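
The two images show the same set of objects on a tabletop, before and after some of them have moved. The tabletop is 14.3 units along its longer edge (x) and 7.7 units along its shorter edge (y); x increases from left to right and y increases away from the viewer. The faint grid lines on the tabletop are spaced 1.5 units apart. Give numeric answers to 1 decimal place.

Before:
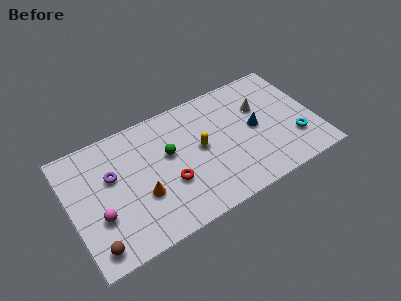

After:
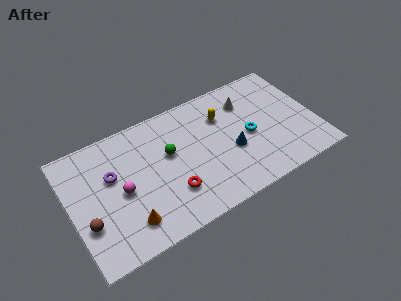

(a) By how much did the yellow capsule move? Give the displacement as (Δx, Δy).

(1.5, 1.4)

The yellow capsule started near (7.6, 4.1) and ended near (9.1, 5.5).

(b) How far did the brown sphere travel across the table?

1.5

The brown sphere was near (1.0, 1.1) before and (0.8, 2.6) after, so it travelled √(0.2² + 1.5²) ≈ 1.5 units.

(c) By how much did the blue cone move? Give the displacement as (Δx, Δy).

(-1.5, -0.8)

From the two frames, the blue cone sits at roughly (10.8, 3.9) before and (9.3, 3.1) after.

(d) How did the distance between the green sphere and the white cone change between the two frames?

-0.6

They were about 5.5 units apart before and 4.9 after — 0.6 units closer together.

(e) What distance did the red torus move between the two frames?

0.6

From (5.6, 2.8) to (5.6, 2.2), the red torus covered √(0.0² + 0.6²) ≈ 0.6 units.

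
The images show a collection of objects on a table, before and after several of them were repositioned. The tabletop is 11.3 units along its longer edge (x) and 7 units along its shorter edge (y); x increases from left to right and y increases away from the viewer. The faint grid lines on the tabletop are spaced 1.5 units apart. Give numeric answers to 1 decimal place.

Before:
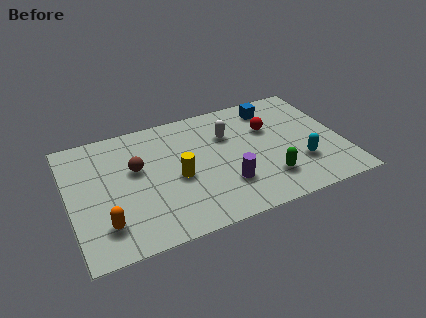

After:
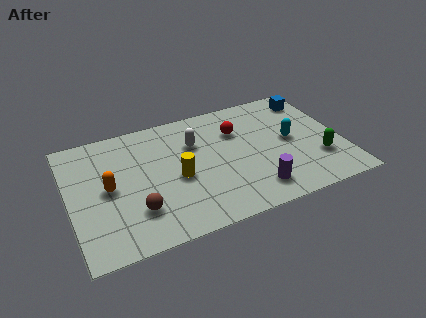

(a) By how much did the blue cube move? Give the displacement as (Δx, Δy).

(1.7, 0.0)

The blue cube was at about (8.7, 5.8) and moved to about (10.4, 5.8).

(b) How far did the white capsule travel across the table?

1.4

The white capsule moved from about (6.7, 4.8) to (5.3, 4.8), a distance of √(1.4² + 0.0²) ≈ 1.4.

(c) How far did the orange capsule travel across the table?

1.9

The orange capsule moved from about (1.3, 1.6) to (1.6, 3.5), a distance of √(0.3² + 1.9²) ≈ 1.9.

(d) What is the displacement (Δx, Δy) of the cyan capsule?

(-0.2, 1.5)

The cyan capsule started near (9.4, 2.1) and ended near (9.2, 3.6).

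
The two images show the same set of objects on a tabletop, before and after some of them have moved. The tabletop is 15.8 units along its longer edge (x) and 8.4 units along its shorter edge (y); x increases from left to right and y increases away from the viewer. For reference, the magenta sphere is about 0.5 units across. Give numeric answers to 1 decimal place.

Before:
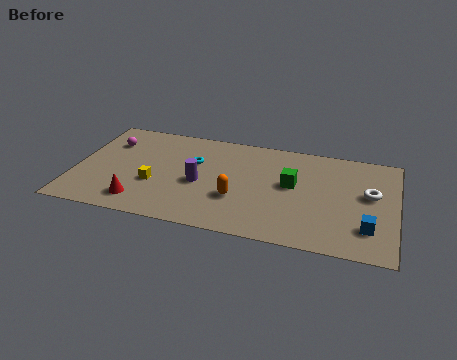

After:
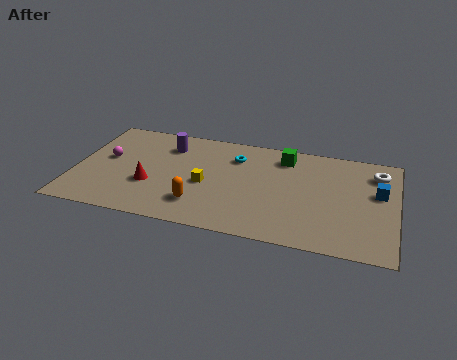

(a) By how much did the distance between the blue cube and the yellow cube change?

-2.0

They were about 10.5 units apart before and 8.5 after — 2.0 units closer together.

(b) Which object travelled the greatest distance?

the purple cylinder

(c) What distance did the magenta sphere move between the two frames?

1.4

The magenta sphere moved from about (1.5, 6.1) to (1.5, 4.7), a distance of √(0.0² + 1.4²) ≈ 1.4.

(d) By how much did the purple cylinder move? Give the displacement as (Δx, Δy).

(-1.8, 2.8)

The purple cylinder was at about (6.2, 3.7) and moved to about (4.4, 6.5).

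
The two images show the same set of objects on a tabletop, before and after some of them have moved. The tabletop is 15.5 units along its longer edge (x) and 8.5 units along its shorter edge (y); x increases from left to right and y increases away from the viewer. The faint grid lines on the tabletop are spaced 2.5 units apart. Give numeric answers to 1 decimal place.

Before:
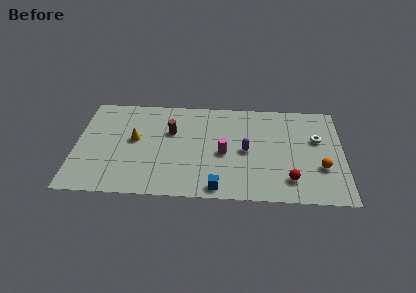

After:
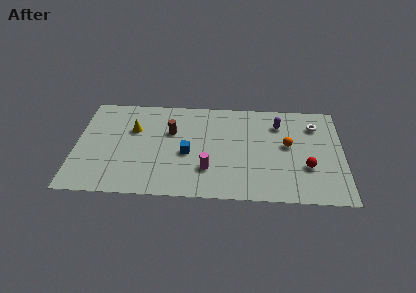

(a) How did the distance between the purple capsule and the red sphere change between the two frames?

+0.5

The distance was about 3.4 in the first image and 3.9 in the second, so they moved 0.5 units further apart.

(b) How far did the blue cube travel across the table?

3.3

The blue cube moved from about (8.3, 0.9) to (6.5, 3.7), a distance of √(1.8² + 2.8²) ≈ 3.3.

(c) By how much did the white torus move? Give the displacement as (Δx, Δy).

(-0.1, 1.2)

From the two frames, the white torus sits at roughly (14.0, 5.3) before and (13.9, 6.5) after.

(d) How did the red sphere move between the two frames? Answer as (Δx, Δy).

(1.0, 1.1)

From the two frames, the red sphere sits at roughly (12.4, 1.8) before and (13.4, 2.9) after.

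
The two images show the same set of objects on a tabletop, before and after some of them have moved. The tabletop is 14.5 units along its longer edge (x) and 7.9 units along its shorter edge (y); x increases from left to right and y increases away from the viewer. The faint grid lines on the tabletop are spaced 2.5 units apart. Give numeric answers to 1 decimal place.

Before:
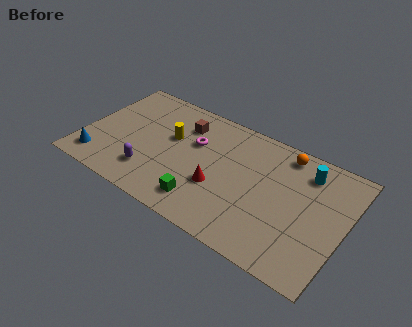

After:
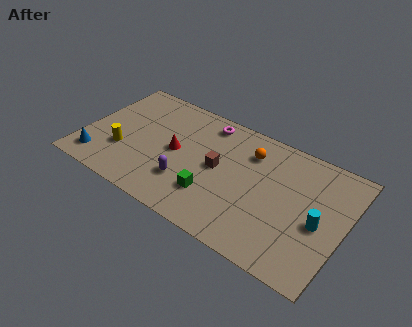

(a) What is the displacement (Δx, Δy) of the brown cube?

(2.3, -1.9)

The brown cube was at about (5.2, 6.0) and moved to about (7.5, 4.1).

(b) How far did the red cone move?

2.8

The red cone was near (7.7, 2.9) before and (5.1, 4.0) after, so it travelled √(2.6² + 1.1²) ≈ 2.8 units.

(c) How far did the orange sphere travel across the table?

2.0

The orange sphere was near (10.8, 6.9) before and (9.0, 6.0) after, so it travelled √(1.8² + 0.9²) ≈ 2.0 units.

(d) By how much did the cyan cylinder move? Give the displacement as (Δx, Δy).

(1.1, -2.8)

The cyan cylinder was at about (12.1, 6.3) and moved to about (13.2, 3.5).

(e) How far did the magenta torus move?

1.7

From (6.0, 5.1) to (6.4, 6.8), the magenta torus covered √(0.4² + 1.7²) ≈ 1.7 units.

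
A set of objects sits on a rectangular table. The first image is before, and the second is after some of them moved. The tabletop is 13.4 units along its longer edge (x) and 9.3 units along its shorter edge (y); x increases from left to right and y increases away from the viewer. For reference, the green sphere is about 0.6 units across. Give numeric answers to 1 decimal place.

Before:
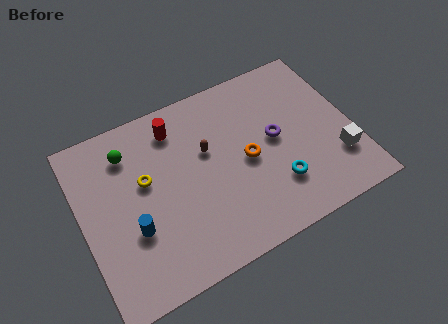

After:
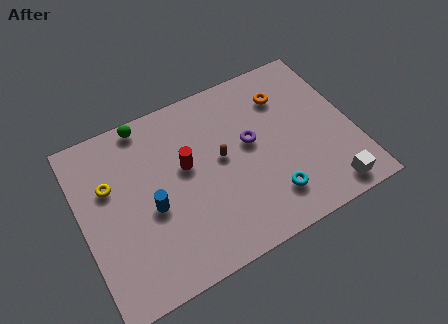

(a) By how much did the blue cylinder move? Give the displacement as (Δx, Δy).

(1.0, 0.7)

The blue cylinder started near (2.3, 3.3) and ended near (3.3, 4.0).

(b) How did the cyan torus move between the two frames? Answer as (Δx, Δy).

(-0.4, -0.5)

The cyan torus was at about (9.3, 2.5) and moved to about (8.9, 2.0).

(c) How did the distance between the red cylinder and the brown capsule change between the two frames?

-0.6

The distance was about 2.3 in the first image and 1.7 in the second, so they moved 0.6 units closer together.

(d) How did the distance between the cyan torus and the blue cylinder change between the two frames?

-1.1

They were about 7.0 units apart before and 5.9 after — 1.1 units closer together.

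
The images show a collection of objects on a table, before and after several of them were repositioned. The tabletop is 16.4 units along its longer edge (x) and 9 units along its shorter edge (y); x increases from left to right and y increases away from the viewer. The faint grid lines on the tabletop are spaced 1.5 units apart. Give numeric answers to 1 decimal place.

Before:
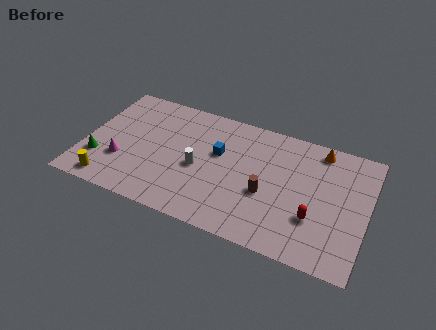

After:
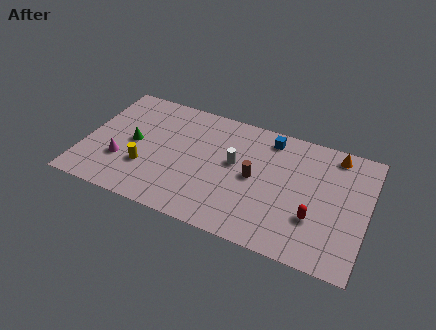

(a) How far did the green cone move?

2.6

From (1.0, 2.6) to (2.8, 4.5), the green cone covered √(1.8² + 1.9²) ≈ 2.6 units.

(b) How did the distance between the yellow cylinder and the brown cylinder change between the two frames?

-2.8

They were about 9.2 units apart before and 6.4 after — 2.8 units closer together.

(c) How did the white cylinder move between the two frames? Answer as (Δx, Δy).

(2.0, 1.1)

The white cylinder was at about (6.7, 4.0) and moved to about (8.7, 5.1).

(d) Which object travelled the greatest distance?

the blue cube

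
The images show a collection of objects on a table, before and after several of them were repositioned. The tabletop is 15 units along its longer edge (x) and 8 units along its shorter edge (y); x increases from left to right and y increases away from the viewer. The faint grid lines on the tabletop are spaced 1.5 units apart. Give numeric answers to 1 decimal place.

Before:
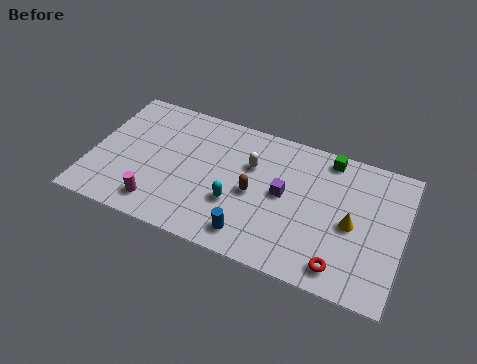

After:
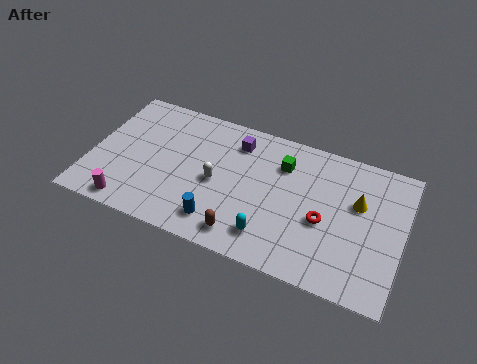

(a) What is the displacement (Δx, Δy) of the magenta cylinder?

(-1.3, -0.5)

The magenta cylinder started near (3.5, 1.4) and ended near (2.2, 0.9).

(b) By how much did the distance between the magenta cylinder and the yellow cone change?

+2.0

Before: roughly 9.4 units apart; after: 11.4. That's 2.0 units further apart.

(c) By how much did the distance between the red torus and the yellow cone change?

-0.3

The distance was about 2.5 in the first image and 2.2 in the second, so they moved 0.3 units closer together.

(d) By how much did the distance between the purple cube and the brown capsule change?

+3.8

Before: roughly 1.5 units apart; after: 5.3. That's 3.8 units further apart.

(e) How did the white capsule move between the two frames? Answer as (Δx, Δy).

(-1.5, -1.6)

From the two frames, the white capsule sits at roughly (7.6, 5.3) before and (6.1, 3.7) after.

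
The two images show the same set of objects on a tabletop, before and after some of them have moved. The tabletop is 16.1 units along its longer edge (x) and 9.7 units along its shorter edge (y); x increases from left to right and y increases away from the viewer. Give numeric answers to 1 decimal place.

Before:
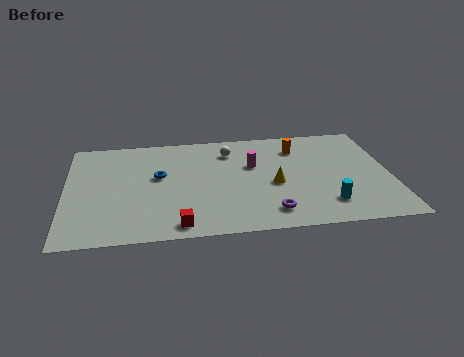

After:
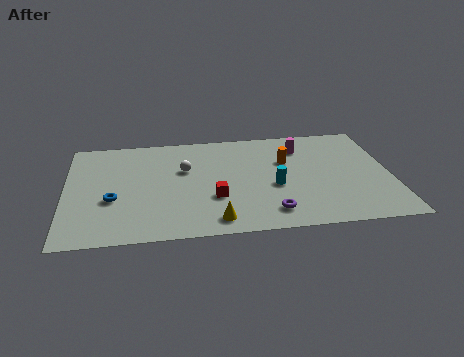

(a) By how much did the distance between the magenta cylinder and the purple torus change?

+1.6

They were about 4.5 units apart before and 6.1 after — 1.6 units further apart.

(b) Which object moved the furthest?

the yellow cone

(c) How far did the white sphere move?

2.7

From (8.2, 7.6) to (5.9, 6.1), the white sphere covered √(2.3² + 1.5²) ≈ 2.7 units.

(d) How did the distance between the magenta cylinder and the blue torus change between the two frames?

+5.5

They were about 4.7 units apart before and 10.2 after — 5.5 units further apart.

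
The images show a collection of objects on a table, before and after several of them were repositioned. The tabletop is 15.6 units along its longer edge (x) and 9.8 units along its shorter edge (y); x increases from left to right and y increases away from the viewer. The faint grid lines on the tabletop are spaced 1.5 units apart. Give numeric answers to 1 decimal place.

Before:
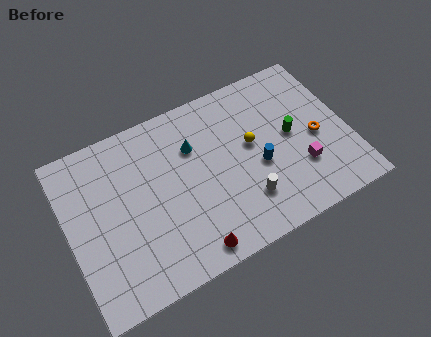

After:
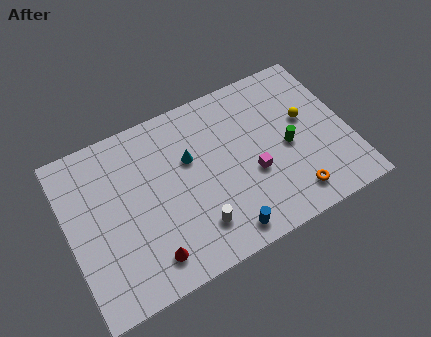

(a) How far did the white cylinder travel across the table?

2.8

The white cylinder moved from about (9.5, 2.5) to (6.7, 2.2), a distance of √(2.8² + 0.3²) ≈ 2.8.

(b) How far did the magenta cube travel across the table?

2.7

The magenta cube moved from about (12.7, 3.0) to (10.1, 3.8), a distance of √(2.6² + 0.8²) ≈ 2.7.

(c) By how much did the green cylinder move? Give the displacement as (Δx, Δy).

(-0.3, -0.6)

From the two frames, the green cylinder sits at roughly (12.5, 5.1) before and (12.2, 4.5) after.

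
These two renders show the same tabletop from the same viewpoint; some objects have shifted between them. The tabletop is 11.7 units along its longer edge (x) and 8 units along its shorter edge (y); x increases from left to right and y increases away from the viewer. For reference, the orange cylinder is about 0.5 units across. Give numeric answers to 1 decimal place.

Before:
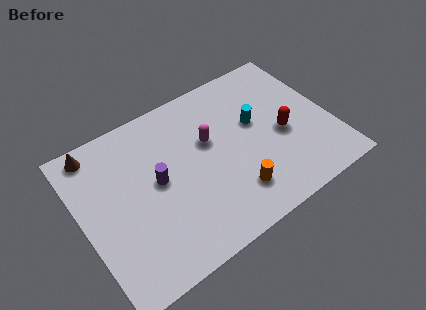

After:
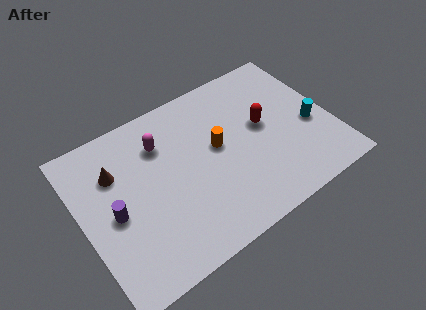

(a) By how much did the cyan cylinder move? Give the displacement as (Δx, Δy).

(2.4, -1.4)

The cyan cylinder was at about (8.3, 4.7) and moved to about (10.7, 3.3).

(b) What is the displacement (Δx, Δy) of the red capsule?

(-0.8, 0.9)

The red capsule started near (9.4, 3.5) and ended near (8.6, 4.4).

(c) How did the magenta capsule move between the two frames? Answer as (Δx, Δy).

(-2.1, 1.0)

The magenta capsule started near (6.1, 4.9) and ended near (4.0, 5.9).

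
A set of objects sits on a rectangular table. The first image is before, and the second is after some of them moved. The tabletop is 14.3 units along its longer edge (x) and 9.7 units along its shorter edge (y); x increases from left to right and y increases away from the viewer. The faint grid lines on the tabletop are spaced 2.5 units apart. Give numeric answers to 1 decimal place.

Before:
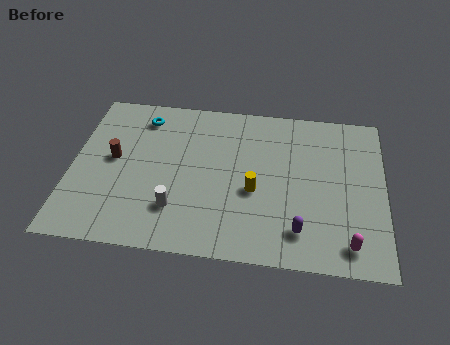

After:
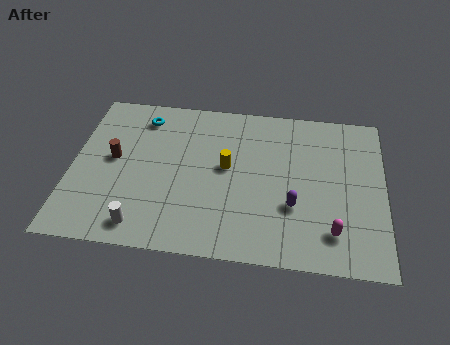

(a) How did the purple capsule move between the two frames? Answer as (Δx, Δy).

(-0.3, 1.4)

From the two frames, the purple capsule sits at roughly (10.5, 1.9) before and (10.2, 3.3) after.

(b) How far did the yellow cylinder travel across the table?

1.8

The yellow cylinder moved from about (8.4, 4.0) to (7.1, 5.3), a distance of √(1.3² + 1.3²) ≈ 1.8.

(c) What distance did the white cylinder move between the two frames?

1.9

From (4.9, 2.5) to (3.4, 1.3), the white cylinder covered √(1.5² + 1.2²) ≈ 1.9 units.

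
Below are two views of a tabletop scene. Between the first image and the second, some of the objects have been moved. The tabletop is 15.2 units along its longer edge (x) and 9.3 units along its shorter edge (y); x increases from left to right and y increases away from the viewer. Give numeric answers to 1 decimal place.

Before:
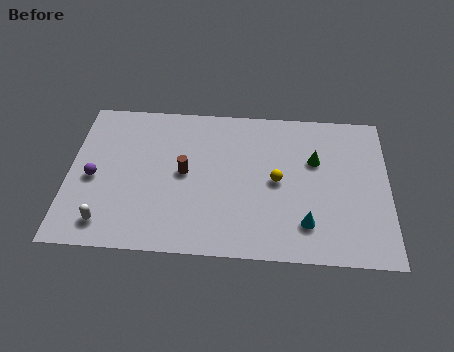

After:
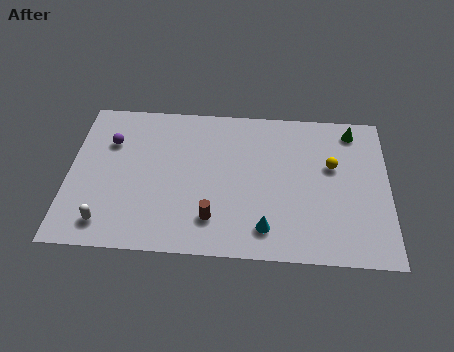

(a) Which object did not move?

the white capsule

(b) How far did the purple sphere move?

2.4

The purple sphere moved from about (1.2, 4.2) to (1.9, 6.5), a distance of √(0.7² + 2.3²) ≈ 2.4.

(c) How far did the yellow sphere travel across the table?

2.8

From (9.9, 4.6) to (12.5, 5.7), the yellow sphere covered √(2.6² + 1.1²) ≈ 2.8 units.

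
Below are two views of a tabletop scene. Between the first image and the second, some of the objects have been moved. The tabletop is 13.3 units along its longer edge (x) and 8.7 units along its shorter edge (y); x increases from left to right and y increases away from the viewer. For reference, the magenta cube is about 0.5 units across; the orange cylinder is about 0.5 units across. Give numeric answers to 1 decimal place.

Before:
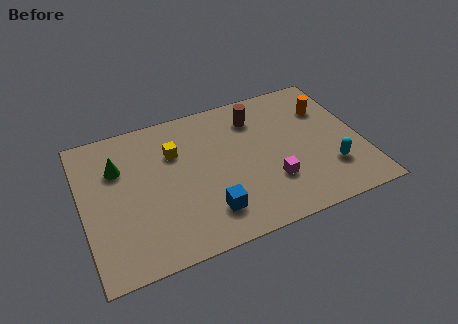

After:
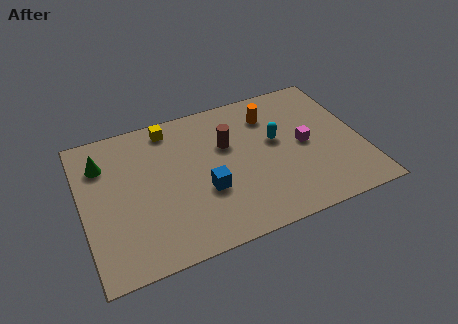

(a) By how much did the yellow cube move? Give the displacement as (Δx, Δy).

(-0.1, 1.6)

From the two frames, the yellow cube sits at roughly (4.5, 6.0) before and (4.4, 7.6) after.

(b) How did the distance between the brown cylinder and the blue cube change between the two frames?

-2.9

Before: roughly 5.6 units apart; after: 2.7. That's 2.9 units closer together.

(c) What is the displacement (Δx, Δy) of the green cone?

(-0.7, 0.5)

From the two frames, the green cone sits at roughly (1.8, 6.0) before and (1.1, 6.5) after.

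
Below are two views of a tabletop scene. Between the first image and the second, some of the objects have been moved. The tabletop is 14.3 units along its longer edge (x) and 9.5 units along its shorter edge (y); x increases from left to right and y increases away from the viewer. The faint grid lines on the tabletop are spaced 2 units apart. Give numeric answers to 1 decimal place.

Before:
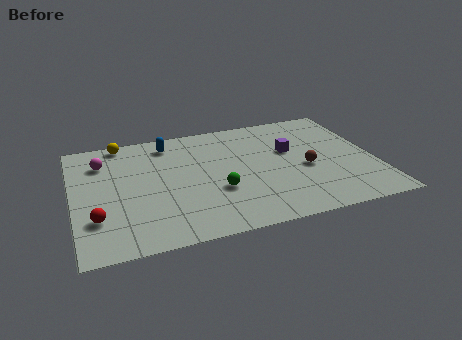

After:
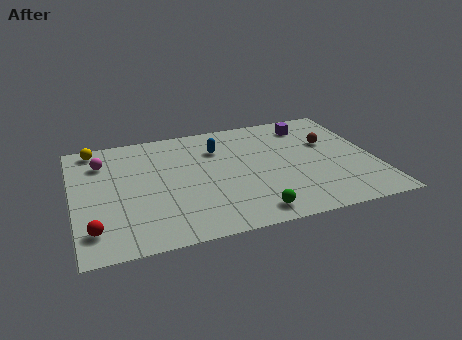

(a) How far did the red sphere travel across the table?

0.8

The red sphere was near (1.0, 2.7) before and (0.8, 1.9) after, so it travelled √(0.2² + 0.8²) ≈ 0.8 units.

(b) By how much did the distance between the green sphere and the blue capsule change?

+0.8

The distance was about 5.0 in the first image and 5.8 in the second, so they moved 0.8 units further apart.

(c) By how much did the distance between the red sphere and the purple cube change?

+2.3

The distance was about 9.9 in the first image and 12.2 in the second, so they moved 2.3 units further apart.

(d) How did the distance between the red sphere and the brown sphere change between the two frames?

+2.1

The distance was about 10.1 in the first image and 12.2 in the second, so they moved 2.1 units further apart.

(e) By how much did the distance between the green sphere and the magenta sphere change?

+2.5

They were about 6.4 units apart before and 8.9 after — 2.5 units further apart.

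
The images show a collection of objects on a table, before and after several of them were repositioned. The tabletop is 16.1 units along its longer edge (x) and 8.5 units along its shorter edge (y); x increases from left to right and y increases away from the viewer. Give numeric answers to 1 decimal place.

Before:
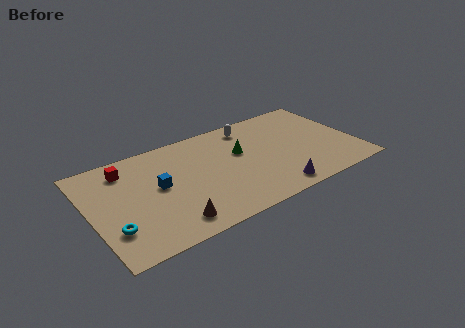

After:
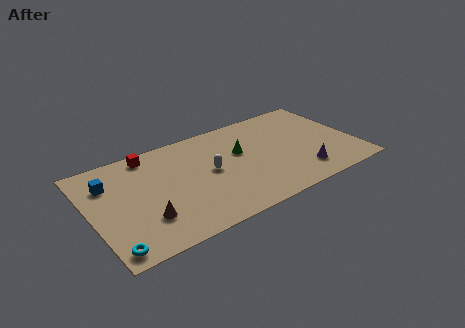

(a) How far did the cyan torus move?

1.4

The cyan torus was near (1.1, 2.4) before and (0.8, 1.0) after, so it travelled √(0.3² + 1.4²) ≈ 1.4 units.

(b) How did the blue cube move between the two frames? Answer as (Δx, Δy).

(-2.8, 1.6)

The blue cube started near (4.1, 4.6) and ended near (1.3, 6.2).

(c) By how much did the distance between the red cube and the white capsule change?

-3.2

The distance was about 7.7 in the first image and 4.5 in the second, so they moved 3.2 units closer together.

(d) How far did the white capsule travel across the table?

4.0

The white capsule was near (10.1, 7.2) before and (7.2, 4.4) after, so it travelled √(2.9² + 2.8²) ≈ 4.0 units.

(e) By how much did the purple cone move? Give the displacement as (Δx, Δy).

(1.9, 0.7)

The purple cone started near (10.6, 1.1) and ended near (12.5, 1.8).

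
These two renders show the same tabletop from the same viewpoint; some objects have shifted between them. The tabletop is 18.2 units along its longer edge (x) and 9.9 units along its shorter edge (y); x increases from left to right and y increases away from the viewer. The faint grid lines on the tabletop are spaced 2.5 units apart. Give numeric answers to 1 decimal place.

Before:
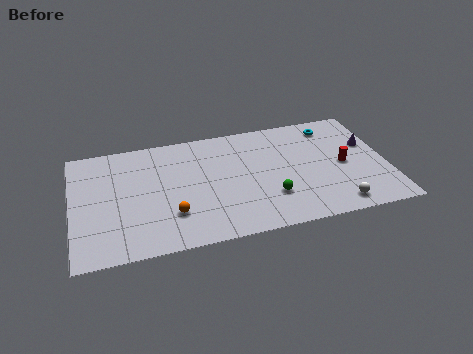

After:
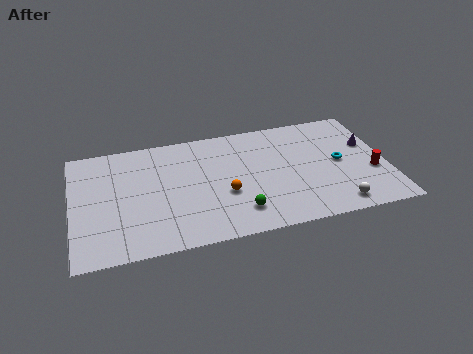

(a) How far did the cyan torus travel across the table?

3.3

The cyan torus was near (15.3, 8.3) before and (15.5, 5.0) after, so it travelled √(0.2² + 3.3²) ≈ 3.3 units.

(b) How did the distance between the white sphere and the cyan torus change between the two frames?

-3.3

The distance was about 7.0 in the first image and 3.7 in the second, so they moved 3.3 units closer together.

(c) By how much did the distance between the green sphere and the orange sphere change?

-3.9

They were about 5.7 units apart before and 1.8 after — 3.9 units closer together.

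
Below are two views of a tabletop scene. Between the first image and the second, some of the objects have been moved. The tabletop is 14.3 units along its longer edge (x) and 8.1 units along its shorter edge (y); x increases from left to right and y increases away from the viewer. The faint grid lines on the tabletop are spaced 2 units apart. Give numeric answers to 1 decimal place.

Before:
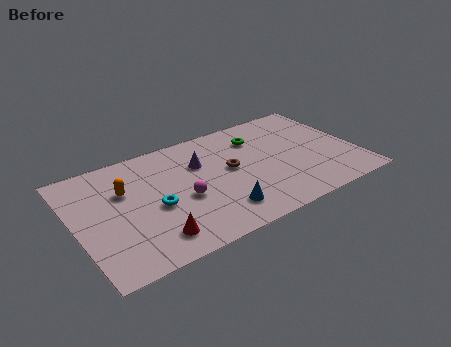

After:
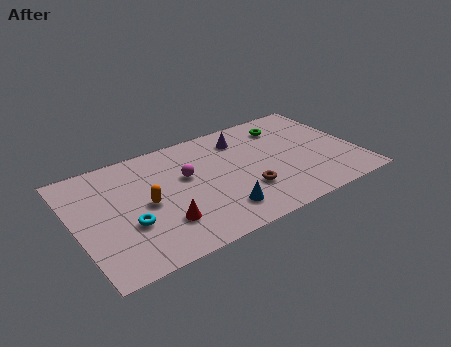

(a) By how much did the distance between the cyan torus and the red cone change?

-0.3

The distance was about 2.0 in the first image and 1.7 in the second, so they moved 0.3 units closer together.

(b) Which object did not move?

the blue cone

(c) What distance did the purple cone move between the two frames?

2.5

From (6.5, 5.5) to (8.8, 6.4), the purple cone covered √(2.3² + 0.9²) ≈ 2.5 units.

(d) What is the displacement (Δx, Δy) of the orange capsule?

(0.9, -1.4)

From the two frames, the orange capsule sits at roughly (2.6, 5.3) before and (3.5, 3.9) after.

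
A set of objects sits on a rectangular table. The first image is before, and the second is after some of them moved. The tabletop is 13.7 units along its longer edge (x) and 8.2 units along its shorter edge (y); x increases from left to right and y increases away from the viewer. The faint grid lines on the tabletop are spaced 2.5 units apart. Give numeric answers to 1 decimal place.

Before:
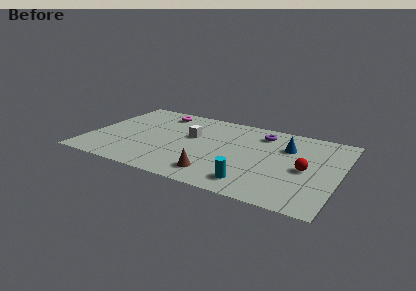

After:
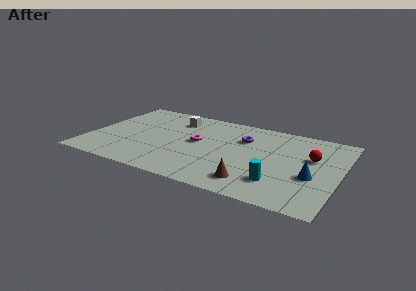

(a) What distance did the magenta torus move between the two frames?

3.5

The magenta torus moved from about (3.4, 6.9) to (5.9, 4.4), a distance of √(2.5² + 2.5²) ≈ 3.5.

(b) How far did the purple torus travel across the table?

1.3

The purple torus moved from about (9.2, 6.6) to (8.3, 5.7), a distance of √(0.9² + 0.9²) ≈ 1.3.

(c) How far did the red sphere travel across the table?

1.3

The red sphere was near (11.9, 3.8) before and (12.1, 5.1) after, so it travelled √(0.2² + 1.3²) ≈ 1.3 units.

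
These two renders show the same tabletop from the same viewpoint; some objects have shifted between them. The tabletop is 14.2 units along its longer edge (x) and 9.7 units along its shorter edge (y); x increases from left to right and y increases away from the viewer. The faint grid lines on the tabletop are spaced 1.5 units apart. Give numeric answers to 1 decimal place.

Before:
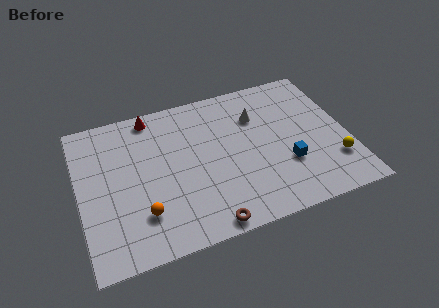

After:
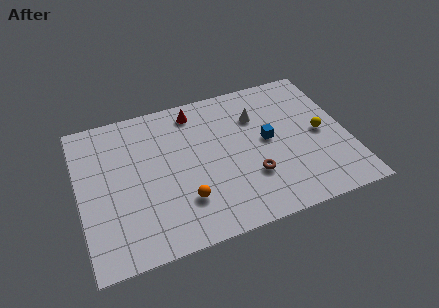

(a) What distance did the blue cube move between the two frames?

2.1

The blue cube was near (10.8, 3.2) before and (10.0, 5.1) after, so it travelled √(0.8² + 1.9²) ≈ 2.1 units.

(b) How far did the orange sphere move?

2.2

From (3.1, 2.5) to (5.3, 2.6), the orange sphere covered √(2.2² + 0.1²) ≈ 2.2 units.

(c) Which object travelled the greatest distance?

the brown torus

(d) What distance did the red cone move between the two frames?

2.3

The red cone moved from about (4.1, 8.7) to (6.4, 8.3), a distance of √(2.3² + 0.4²) ≈ 2.3.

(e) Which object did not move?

the white cone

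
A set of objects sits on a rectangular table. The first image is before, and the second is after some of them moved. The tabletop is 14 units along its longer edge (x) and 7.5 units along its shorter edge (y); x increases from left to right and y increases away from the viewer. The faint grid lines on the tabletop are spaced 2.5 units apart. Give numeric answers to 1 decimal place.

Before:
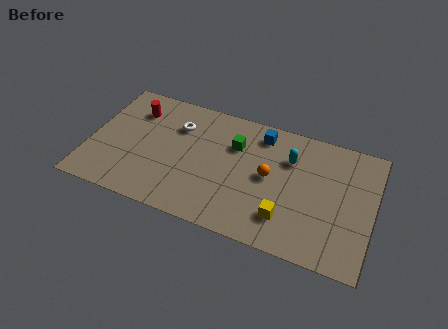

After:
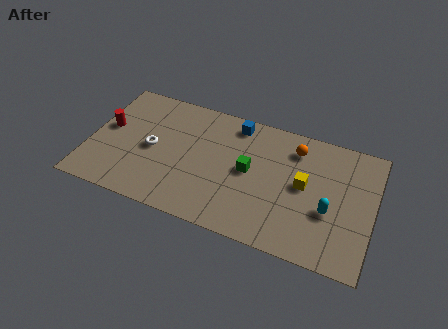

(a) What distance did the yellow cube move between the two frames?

2.3

The yellow cube moved from about (9.9, 1.8) to (10.6, 4.0), a distance of √(0.7² + 2.2²) ≈ 2.3.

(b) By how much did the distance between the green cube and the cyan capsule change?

+1.4

The distance was about 2.7 in the first image and 4.1 in the second, so they moved 1.4 units further apart.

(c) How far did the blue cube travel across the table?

1.3

The blue cube moved from about (8.3, 6.3) to (7.0, 6.5), a distance of √(1.3² + 0.2²) ≈ 1.3.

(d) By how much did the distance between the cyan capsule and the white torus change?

+3.2

The distance was about 5.6 in the first image and 8.8 in the second, so they moved 3.2 units further apart.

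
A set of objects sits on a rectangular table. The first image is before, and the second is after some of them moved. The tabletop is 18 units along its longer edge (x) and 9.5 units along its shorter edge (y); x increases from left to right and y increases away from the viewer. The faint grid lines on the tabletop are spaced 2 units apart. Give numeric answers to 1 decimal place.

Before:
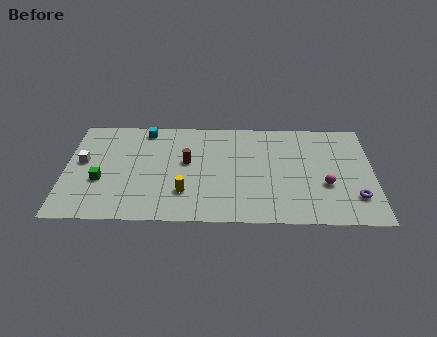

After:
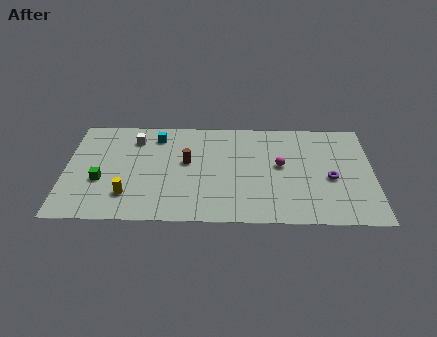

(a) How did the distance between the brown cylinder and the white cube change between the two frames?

-2.4

They were about 6.1 units apart before and 3.7 after — 2.4 units closer together.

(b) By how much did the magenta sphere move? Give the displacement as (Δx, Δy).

(-2.6, 1.7)

The magenta sphere started near (15.2, 3.5) and ended near (12.6, 5.2).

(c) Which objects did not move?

the brown cylinder and the green cube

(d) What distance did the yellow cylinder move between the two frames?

3.3

The yellow cylinder moved from about (7.0, 2.6) to (3.7, 2.3), a distance of √(3.3² + 0.3²) ≈ 3.3.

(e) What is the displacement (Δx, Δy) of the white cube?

(3.0, 2.2)

The white cube was at about (1.0, 5.3) and moved to about (4.0, 7.5).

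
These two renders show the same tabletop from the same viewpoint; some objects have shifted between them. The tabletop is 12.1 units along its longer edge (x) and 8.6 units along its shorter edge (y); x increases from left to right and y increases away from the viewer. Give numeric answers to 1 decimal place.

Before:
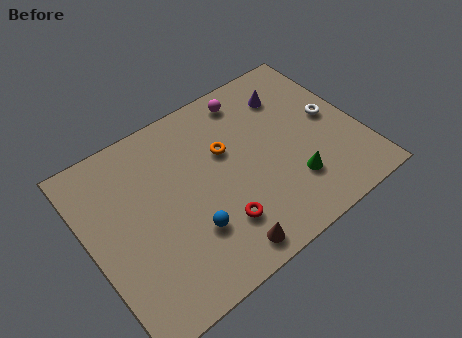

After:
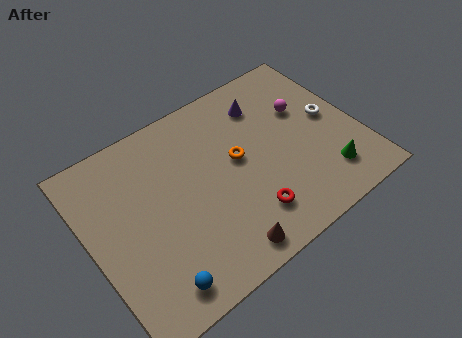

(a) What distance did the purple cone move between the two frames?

1.1

The purple cone moved from about (9.5, 6.6) to (8.4, 6.7), a distance of √(1.1² + 0.1²) ≈ 1.1.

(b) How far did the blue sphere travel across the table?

2.4

The blue sphere was near (4.1, 2.6) before and (2.2, 1.2) after, so it travelled √(1.9² + 1.4²) ≈ 2.4 units.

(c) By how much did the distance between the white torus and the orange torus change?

-0.5

Before: roughly 4.8 units apart; after: 4.3. That's 0.5 units closer together.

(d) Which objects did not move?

the white torus and the brown cone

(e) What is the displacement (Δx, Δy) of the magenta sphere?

(2.2, -1.9)

The magenta sphere was at about (7.8, 7.4) and moved to about (10.0, 5.5).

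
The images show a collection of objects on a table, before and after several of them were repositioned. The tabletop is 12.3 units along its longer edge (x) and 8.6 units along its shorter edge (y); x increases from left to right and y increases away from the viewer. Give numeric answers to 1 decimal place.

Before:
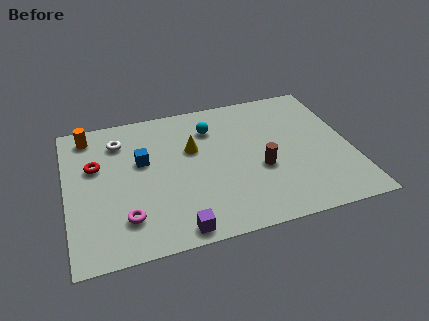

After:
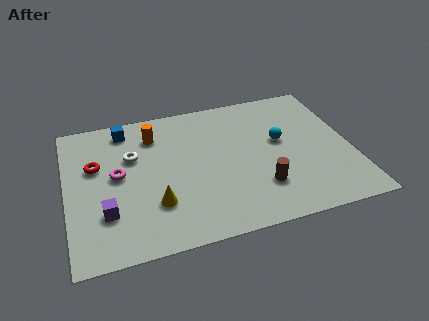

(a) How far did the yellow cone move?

3.4

From (5.5, 5.4) to (3.7, 2.5), the yellow cone covered √(1.8² + 2.9²) ≈ 3.4 units.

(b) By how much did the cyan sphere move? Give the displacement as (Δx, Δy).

(2.9, -1.6)

The cyan sphere started near (6.4, 6.5) and ended near (9.3, 4.9).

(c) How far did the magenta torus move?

2.6

The magenta torus was near (2.4, 2.0) before and (2.2, 4.6) after, so it travelled √(0.2² + 2.6²) ≈ 2.6 units.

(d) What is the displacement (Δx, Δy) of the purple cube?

(-2.9, 1.7)

From the two frames, the purple cube sits at roughly (4.5, 0.8) before and (1.6, 2.5) after.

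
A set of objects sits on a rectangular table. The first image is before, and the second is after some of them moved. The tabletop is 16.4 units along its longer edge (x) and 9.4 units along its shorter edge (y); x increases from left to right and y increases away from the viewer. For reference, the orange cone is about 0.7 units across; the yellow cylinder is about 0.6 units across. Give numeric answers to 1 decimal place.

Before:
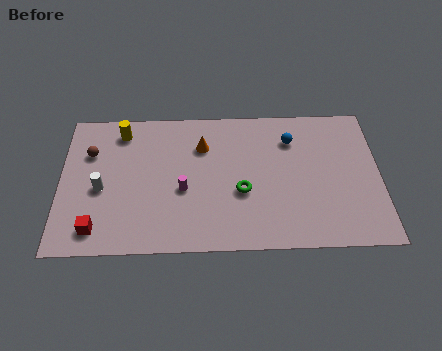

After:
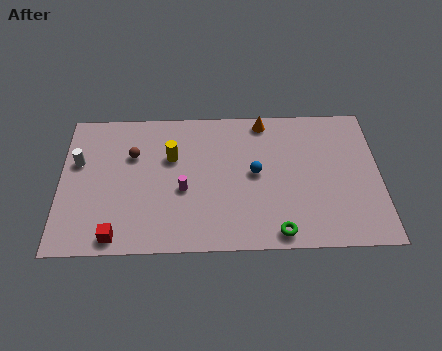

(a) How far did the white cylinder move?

2.2

The white cylinder was near (2.1, 4.1) before and (0.9, 5.9) after, so it travelled √(1.2² + 1.8²) ≈ 2.2 units.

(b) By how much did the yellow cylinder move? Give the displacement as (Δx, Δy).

(2.6, -1.8)

The yellow cylinder was at about (3.1, 7.9) and moved to about (5.7, 6.1).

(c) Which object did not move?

the magenta cylinder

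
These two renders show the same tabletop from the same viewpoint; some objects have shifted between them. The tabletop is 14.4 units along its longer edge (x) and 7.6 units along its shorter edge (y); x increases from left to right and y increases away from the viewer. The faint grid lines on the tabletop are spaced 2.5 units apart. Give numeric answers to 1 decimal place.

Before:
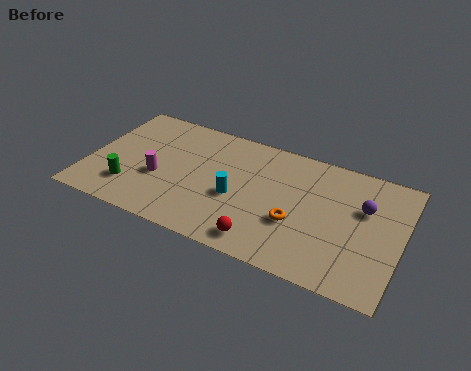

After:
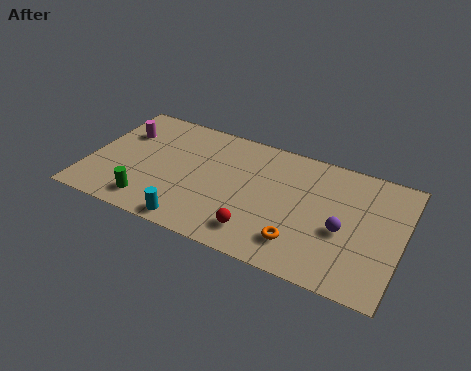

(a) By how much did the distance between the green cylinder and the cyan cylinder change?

-2.8

The distance was about 5.0 in the first image and 2.2 in the second, so they moved 2.8 units closer together.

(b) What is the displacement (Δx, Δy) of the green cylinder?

(1.0, -0.6)

The green cylinder was at about (2.1, 1.9) and moved to about (3.1, 1.3).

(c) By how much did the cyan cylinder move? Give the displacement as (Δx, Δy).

(-1.7, -2.4)

The cyan cylinder started near (6.9, 3.2) and ended near (5.2, 0.8).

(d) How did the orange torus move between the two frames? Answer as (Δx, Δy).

(0.3, -1.1)

The orange torus started near (9.7, 2.8) and ended near (10.0, 1.7).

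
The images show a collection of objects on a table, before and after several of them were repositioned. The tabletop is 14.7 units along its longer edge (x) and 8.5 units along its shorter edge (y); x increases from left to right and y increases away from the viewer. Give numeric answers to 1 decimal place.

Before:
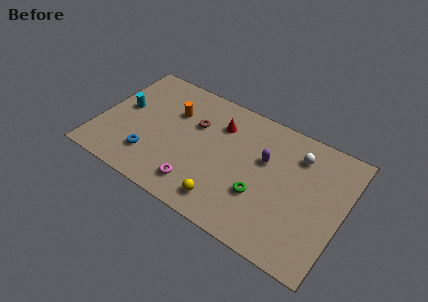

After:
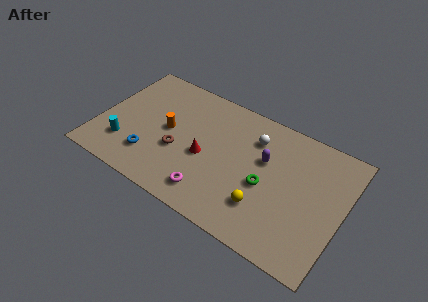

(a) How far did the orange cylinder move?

1.4

The orange cylinder moved from about (4.2, 5.8) to (4.1, 4.4), a distance of √(0.1² + 1.4²) ≈ 1.4.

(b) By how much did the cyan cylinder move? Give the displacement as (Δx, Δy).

(0.5, -2.5)

The cyan cylinder was at about (1.3, 4.7) and moved to about (1.8, 2.2).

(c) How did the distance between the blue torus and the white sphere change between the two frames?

-2.3

Before: roughly 9.4 units apart; after: 7.1. That's 2.3 units closer together.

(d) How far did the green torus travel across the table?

0.8

The green torus was near (10.0, 2.9) before and (10.2, 3.7) after, so it travelled √(0.2² + 0.8²) ≈ 0.8 units.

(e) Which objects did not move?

the blue torus and the purple capsule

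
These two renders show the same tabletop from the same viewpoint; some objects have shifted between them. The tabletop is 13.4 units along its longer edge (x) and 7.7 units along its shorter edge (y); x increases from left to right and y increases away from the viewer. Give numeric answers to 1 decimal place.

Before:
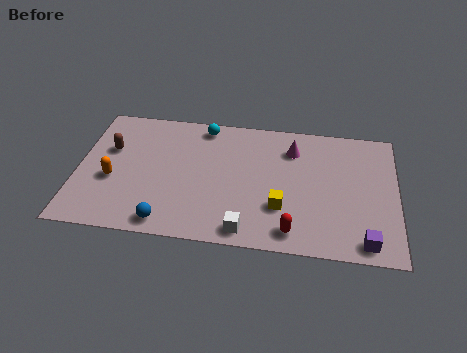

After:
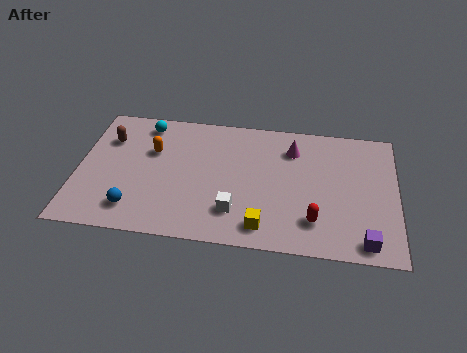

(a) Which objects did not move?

the purple cube and the magenta cone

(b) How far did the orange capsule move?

2.5

The orange capsule was near (1.5, 3.1) before and (3.1, 5.0) after, so it travelled √(1.6² + 1.9²) ≈ 2.5 units.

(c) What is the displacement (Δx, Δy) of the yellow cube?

(-0.7, -1.2)

The yellow cube started near (8.6, 2.4) and ended near (7.9, 1.2).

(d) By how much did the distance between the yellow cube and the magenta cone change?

+1.3

They were about 3.5 units apart before and 4.8 after — 1.3 units further apart.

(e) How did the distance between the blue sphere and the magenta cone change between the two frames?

+0.7

The distance was about 7.1 in the first image and 7.8 in the second, so they moved 0.7 units further apart.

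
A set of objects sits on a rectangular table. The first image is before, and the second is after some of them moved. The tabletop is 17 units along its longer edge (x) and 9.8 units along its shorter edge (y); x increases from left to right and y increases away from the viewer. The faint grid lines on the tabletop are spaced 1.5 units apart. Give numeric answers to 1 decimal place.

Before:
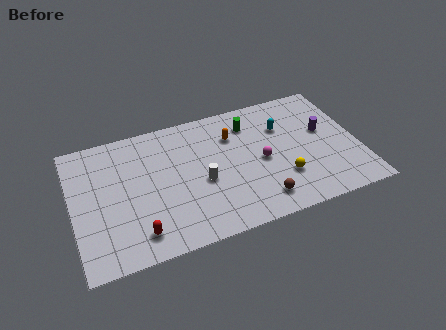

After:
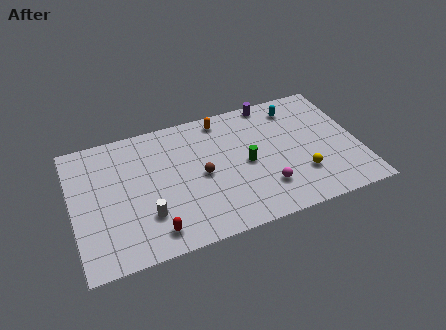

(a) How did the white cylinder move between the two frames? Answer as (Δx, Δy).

(-3.4, -1.4)

From the two frames, the white cylinder sits at roughly (7.6, 4.2) before and (4.2, 2.8) after.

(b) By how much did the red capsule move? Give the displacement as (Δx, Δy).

(0.9, -0.2)

From the two frames, the red capsule sits at roughly (3.6, 1.7) before and (4.5, 1.5) after.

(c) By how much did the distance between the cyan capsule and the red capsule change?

+0.8

They were about 10.4 units apart before and 11.2 after — 0.8 units further apart.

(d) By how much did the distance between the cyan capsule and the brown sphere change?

+1.5

The distance was about 5.4 in the first image and 6.9 in the second, so they moved 1.5 units further apart.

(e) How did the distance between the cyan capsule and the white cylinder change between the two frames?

+5.1

The distance was about 5.7 in the first image and 10.8 in the second, so they moved 5.1 units further apart.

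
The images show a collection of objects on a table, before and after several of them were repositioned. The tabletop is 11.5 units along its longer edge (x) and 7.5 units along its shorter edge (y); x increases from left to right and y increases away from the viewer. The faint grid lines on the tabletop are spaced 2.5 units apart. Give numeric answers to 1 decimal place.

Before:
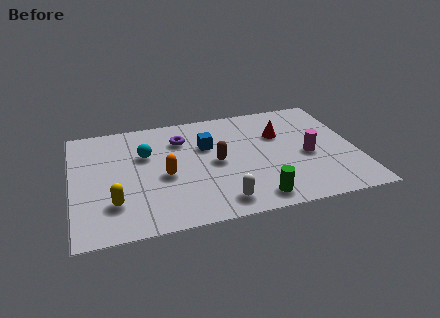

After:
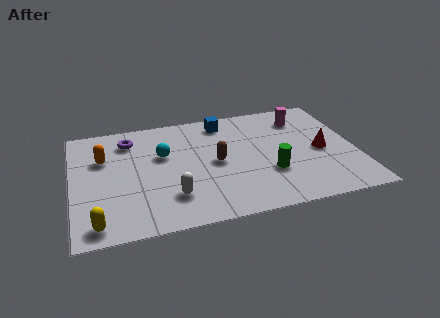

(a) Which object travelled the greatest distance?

the orange capsule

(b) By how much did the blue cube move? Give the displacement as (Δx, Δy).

(0.8, 1.5)

The blue cube was at about (5.5, 4.9) and moved to about (6.3, 6.4).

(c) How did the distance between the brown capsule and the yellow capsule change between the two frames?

+1.1

The distance was about 4.5 in the first image and 5.6 in the second, so they moved 1.1 units further apart.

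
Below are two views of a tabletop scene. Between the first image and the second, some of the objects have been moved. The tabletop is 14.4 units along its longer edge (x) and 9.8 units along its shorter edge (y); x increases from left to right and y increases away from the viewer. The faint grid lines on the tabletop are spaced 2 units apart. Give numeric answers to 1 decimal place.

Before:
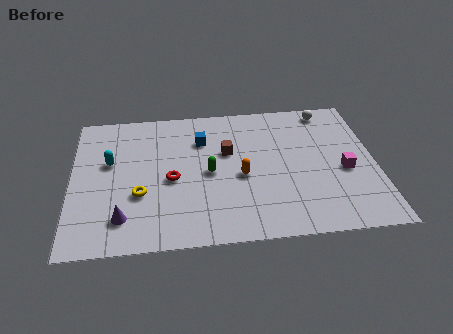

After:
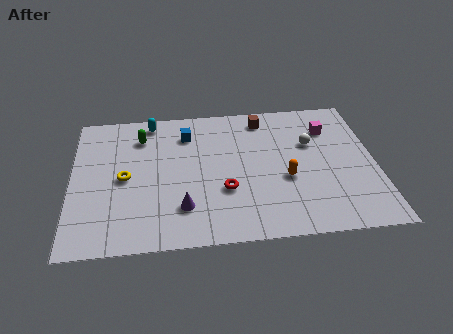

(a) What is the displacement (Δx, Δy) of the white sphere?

(-0.9, -2.4)

The white sphere was at about (12.3, 8.7) and moved to about (11.4, 6.3).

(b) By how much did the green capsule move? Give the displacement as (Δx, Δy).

(-3.2, 2.9)

The green capsule started near (6.5, 4.7) and ended near (3.3, 7.6).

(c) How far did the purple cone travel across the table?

2.8

The purple cone was near (2.4, 2.0) before and (5.2, 2.4) after, so it travelled √(2.8² + 0.4²) ≈ 2.8 units.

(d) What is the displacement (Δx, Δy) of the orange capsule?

(2.1, -0.4)

The orange capsule was at about (8.0, 4.3) and moved to about (10.1, 3.9).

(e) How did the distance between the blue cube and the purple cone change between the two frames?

-1.2

The distance was about 6.4 in the first image and 5.2 in the second, so they moved 1.2 units closer together.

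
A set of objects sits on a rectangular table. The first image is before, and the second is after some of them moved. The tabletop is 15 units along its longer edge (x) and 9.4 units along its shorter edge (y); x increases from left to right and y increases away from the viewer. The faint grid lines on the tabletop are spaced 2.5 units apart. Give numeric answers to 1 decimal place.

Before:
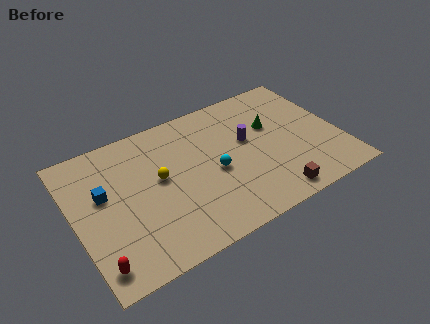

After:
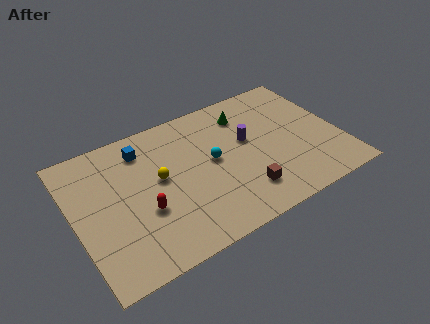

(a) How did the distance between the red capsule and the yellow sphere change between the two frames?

-3.5

The distance was about 5.5 in the first image and 2.0 in the second, so they moved 3.5 units closer together.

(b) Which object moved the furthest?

the red capsule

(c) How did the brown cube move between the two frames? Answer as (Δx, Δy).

(-1.5, 1.0)

From the two frames, the brown cube sits at roughly (10.6, 1.1) before and (9.1, 2.1) after.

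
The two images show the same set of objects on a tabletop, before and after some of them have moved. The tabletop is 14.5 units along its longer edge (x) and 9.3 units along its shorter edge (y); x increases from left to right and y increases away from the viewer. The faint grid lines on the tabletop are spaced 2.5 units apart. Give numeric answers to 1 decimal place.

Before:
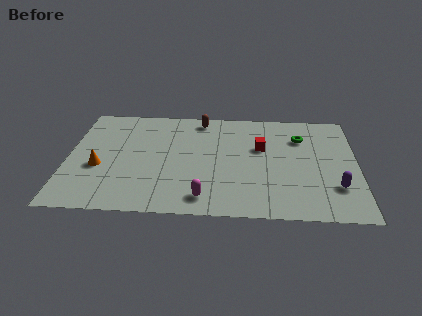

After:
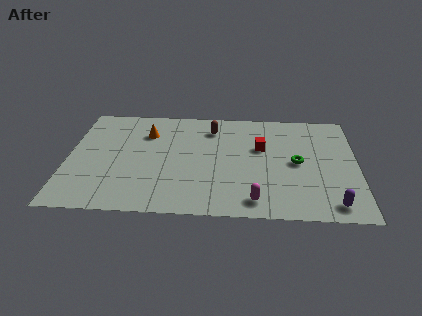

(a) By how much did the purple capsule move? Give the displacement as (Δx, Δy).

(-0.2, -1.4)

The purple capsule started near (13.4, 2.6) and ended near (13.2, 1.2).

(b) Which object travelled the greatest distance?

the orange cone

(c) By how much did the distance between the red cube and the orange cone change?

-2.5

The distance was about 8.4 in the first image and 5.9 in the second, so they moved 2.5 units closer together.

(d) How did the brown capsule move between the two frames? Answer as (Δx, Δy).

(0.6, -0.8)

The brown capsule was at about (6.6, 8.2) and moved to about (7.2, 7.4).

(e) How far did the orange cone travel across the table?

3.9

The orange cone was near (1.6, 3.7) before and (3.9, 6.8) after, so it travelled √(2.3² + 3.1²) ≈ 3.9 units.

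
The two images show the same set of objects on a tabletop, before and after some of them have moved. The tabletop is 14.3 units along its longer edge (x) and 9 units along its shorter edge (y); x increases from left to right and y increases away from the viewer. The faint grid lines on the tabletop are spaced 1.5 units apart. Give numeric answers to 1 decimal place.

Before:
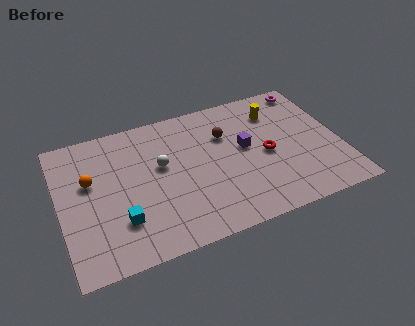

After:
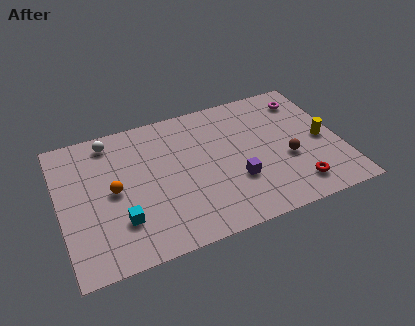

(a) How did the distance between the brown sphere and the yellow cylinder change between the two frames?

-0.8

They were about 2.8 units apart before and 2.0 after — 0.8 units closer together.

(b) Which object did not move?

the cyan cube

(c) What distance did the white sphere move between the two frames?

3.5

From (5.2, 5.3) to (2.8, 7.8), the white sphere covered √(2.4² + 2.5²) ≈ 3.5 units.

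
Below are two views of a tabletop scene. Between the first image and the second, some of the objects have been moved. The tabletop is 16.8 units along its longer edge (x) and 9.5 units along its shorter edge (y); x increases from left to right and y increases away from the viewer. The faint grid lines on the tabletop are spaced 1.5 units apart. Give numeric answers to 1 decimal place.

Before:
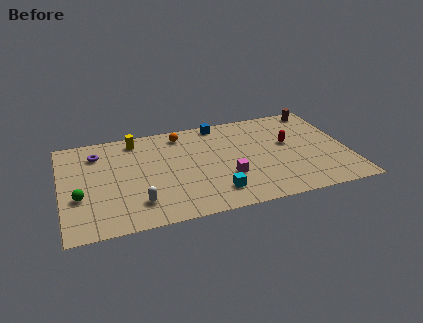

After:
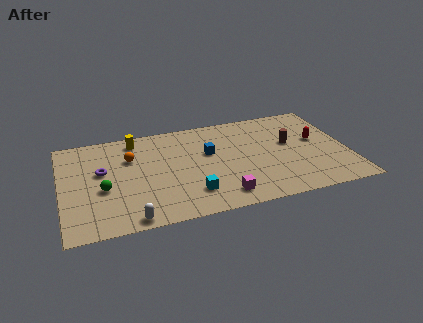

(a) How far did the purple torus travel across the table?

1.8

The purple torus moved from about (2.2, 7.4) to (2.4, 5.6), a distance of √(0.2² + 1.8²) ≈ 1.8.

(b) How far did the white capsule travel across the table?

1.4

The white capsule moved from about (4.3, 2.1) to (3.8, 0.8), a distance of √(0.5² + 1.3²) ≈ 1.4.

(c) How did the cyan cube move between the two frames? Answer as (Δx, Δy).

(-1.4, 0.3)

The cyan cube was at about (8.8, 1.9) and moved to about (7.4, 2.2).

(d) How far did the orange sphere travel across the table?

3.5

The orange sphere moved from about (7.2, 8.1) to (4.1, 6.5), a distance of √(3.1² + 1.6²) ≈ 3.5.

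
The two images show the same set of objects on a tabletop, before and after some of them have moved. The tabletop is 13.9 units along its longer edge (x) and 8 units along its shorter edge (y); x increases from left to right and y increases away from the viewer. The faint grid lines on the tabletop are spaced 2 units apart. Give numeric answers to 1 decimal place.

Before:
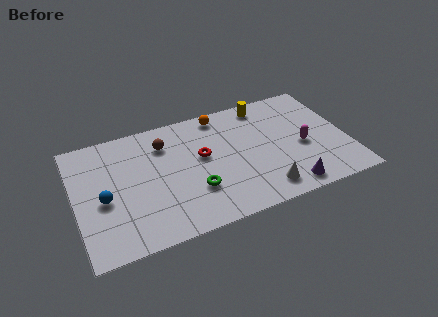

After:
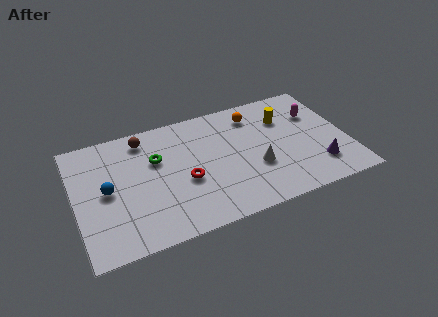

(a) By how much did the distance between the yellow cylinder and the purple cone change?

-2.0

Before: roughly 6.0 units apart; after: 4.0. That's 2.0 units closer together.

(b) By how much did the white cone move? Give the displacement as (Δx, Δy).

(-0.2, 1.6)

From the two frames, the white cone sits at roughly (9.3, 1.3) before and (9.1, 2.9) after.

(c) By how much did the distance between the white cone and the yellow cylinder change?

-2.4

The distance was about 5.7 in the first image and 3.3 in the second, so they moved 2.4 units closer together.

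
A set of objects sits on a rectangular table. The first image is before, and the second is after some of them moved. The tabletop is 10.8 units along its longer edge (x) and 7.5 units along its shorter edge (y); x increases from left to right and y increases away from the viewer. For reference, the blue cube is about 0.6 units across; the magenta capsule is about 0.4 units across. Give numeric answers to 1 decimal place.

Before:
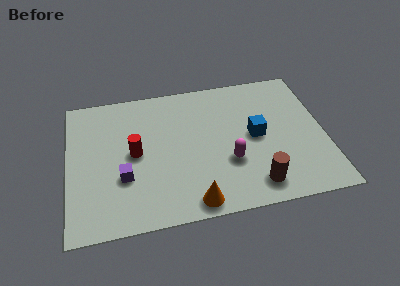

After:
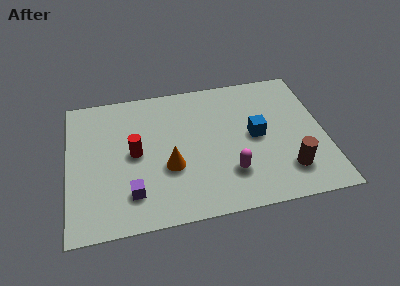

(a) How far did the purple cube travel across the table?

0.9

The purple cube moved from about (2.3, 2.6) to (2.6, 1.7), a distance of √(0.3² + 0.9²) ≈ 0.9.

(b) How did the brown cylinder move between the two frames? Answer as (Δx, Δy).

(1.4, 0.5)

The brown cylinder started near (7.7, 1.2) and ended near (9.1, 1.7).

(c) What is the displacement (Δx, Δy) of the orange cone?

(-0.9, 2.0)

From the two frames, the orange cone sits at roughly (5.1, 0.8) before and (4.2, 2.8) after.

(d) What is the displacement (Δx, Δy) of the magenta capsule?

(0.0, -0.6)

The magenta capsule was at about (6.7, 2.6) and moved to about (6.7, 2.0).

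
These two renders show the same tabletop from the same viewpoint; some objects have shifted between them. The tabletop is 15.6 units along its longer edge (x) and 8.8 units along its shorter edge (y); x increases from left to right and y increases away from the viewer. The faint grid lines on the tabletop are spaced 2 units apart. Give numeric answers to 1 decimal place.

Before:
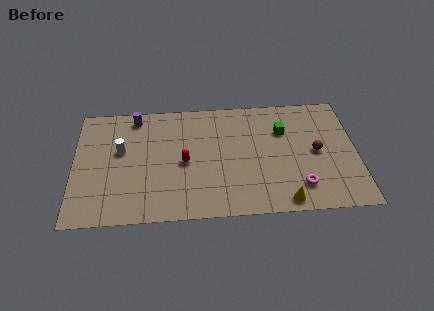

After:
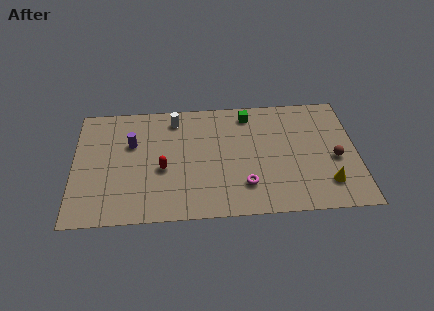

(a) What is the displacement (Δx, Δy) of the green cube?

(-1.9, 1.4)

The green cube started near (11.6, 6.1) and ended near (9.7, 7.5).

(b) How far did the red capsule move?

1.3

The red capsule moved from about (6.1, 4.1) to (4.9, 3.7), a distance of √(1.2² + 0.4²) ≈ 1.3.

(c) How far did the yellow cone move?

2.6

The yellow cone was near (11.5, 0.9) before and (13.9, 2.0) after, so it travelled √(2.4² + 1.1²) ≈ 2.6 units.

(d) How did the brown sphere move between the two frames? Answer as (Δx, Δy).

(1.0, -0.6)

From the two frames, the brown sphere sits at roughly (13.4, 4.4) before and (14.4, 3.8) after.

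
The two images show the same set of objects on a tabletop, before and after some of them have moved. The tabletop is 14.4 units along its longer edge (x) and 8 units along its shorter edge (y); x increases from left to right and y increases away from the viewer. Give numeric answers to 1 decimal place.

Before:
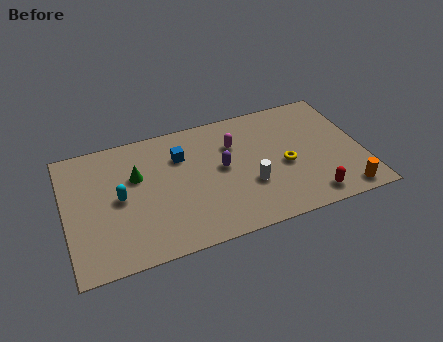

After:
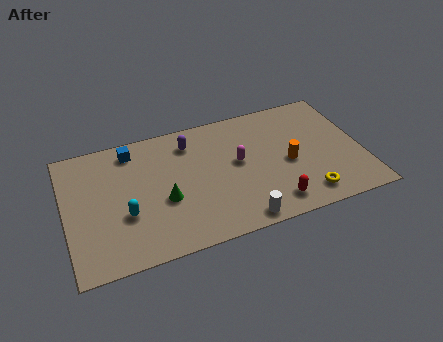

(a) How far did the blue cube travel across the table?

2.5

The blue cube was near (5.7, 5.7) before and (3.4, 6.8) after, so it travelled √(2.3² + 1.1²) ≈ 2.5 units.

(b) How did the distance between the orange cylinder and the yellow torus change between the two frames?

-1.3

They were about 3.7 units apart before and 2.4 after — 1.3 units closer together.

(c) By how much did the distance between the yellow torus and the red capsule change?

-1.0

Before: roughly 2.6 units apart; after: 1.6. That's 1.0 units closer together.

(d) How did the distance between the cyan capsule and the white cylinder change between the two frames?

-0.6

They were about 6.3 units apart before and 5.7 after — 0.6 units closer together.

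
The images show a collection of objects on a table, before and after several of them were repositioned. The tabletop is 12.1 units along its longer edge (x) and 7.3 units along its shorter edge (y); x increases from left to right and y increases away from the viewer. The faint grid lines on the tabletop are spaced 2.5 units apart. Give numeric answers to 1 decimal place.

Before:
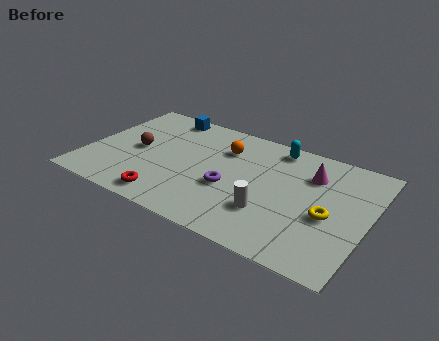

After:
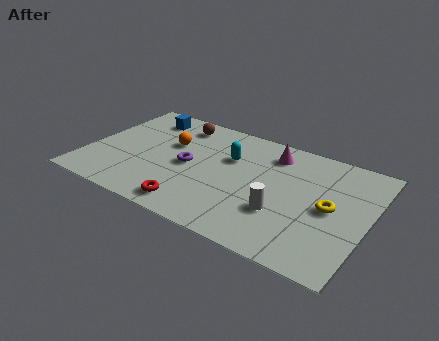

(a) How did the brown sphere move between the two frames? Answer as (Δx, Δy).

(1.4, 2.5)

From the two frames, the brown sphere sits at roughly (2.1, 3.6) before and (3.5, 6.1) after.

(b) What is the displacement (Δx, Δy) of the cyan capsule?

(-1.8, -1.6)

The cyan capsule started near (7.8, 6.4) and ended near (6.0, 4.8).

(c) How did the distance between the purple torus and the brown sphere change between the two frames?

-1.5

Before: roughly 4.3 units apart; after: 2.8. That's 1.5 units closer together.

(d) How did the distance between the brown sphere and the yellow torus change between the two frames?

-1.0

Before: roughly 8.4 units apart; after: 7.4. That's 1.0 units closer together.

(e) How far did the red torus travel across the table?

1.1

The red torus was near (3.9, 1.0) before and (5.0, 1.0) after, so it travelled √(1.1² + 0.0²) ≈ 1.1 units.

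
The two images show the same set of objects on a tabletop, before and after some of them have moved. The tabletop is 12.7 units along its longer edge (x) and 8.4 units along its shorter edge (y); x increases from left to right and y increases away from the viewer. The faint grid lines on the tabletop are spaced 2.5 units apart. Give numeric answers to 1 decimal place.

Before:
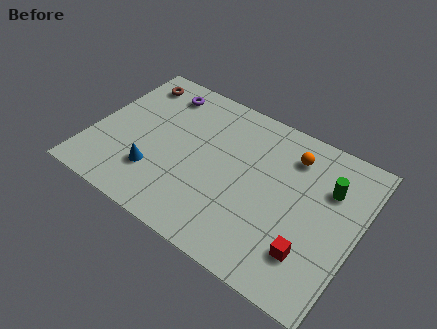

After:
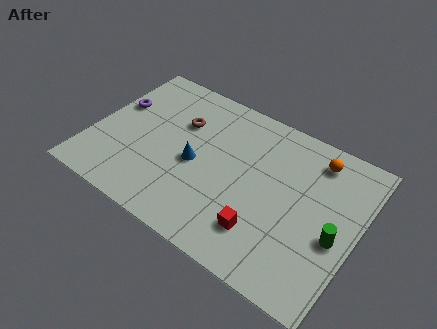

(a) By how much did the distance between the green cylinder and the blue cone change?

-1.7

The distance was about 8.5 in the first image and 6.8 in the second, so they moved 1.7 units closer together.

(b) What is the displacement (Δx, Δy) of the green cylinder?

(0.7, -2.3)

The green cylinder started near (11.1, 5.8) and ended near (11.8, 3.5).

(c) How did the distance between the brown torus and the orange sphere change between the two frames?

-1.4

They were about 7.9 units apart before and 6.5 after — 1.4 units closer together.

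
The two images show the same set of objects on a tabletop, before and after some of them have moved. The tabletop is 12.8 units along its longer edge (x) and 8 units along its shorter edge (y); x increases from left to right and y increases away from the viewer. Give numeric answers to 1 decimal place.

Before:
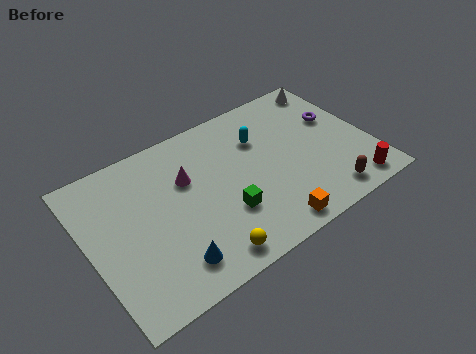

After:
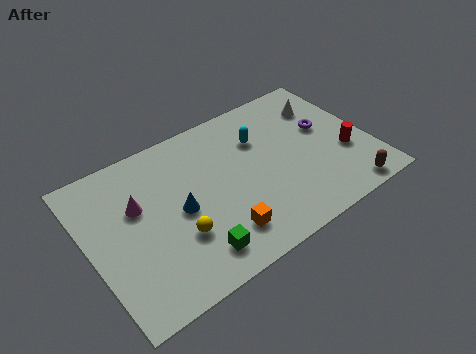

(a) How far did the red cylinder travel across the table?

1.9

The red cylinder was near (11.5, 1.0) before and (11.6, 2.9) after, so it travelled √(0.1² + 1.9²) ≈ 1.9 units.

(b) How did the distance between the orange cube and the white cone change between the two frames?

-0.3

Before: roughly 7.4 units apart; after: 7.1. That's 0.3 units closer together.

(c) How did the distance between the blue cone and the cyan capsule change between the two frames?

-1.9

Before: roughly 6.4 units apart; after: 4.5. That's 1.9 units closer together.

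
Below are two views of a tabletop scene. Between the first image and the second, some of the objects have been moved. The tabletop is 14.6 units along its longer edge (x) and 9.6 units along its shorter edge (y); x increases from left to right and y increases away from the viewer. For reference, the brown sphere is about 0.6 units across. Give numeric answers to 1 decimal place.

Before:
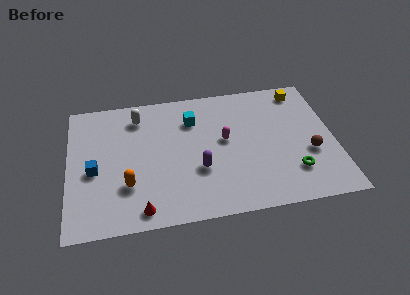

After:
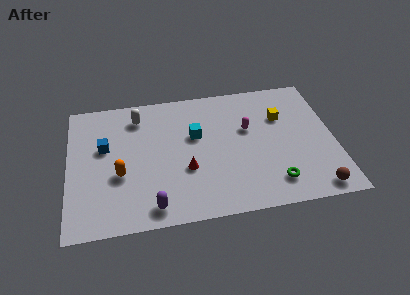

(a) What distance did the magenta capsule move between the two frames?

1.4

The magenta capsule was near (8.6, 5.3) before and (9.9, 5.9) after, so it travelled √(1.3² + 0.6²) ≈ 1.4 units.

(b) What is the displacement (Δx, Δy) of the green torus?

(-1.1, -0.6)

The green torus started near (12.2, 2.4) and ended near (11.1, 1.8).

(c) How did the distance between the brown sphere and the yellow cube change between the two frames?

+1.0

They were about 4.7 units apart before and 5.7 after — 1.0 units further apart.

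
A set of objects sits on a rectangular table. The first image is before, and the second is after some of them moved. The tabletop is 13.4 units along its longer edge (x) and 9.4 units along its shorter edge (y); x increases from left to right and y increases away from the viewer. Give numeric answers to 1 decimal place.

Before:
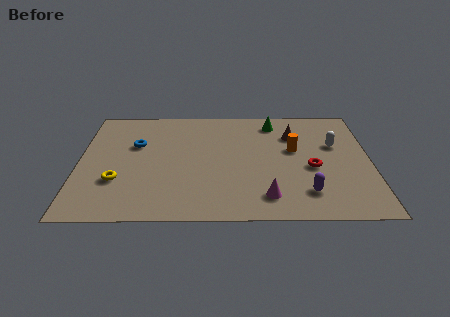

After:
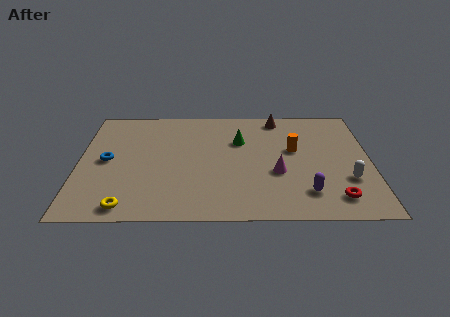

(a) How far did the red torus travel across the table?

2.6

From (10.7, 4.0) to (11.7, 1.6), the red torus covered √(1.0² + 2.4²) ≈ 2.6 units.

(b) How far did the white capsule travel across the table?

2.9

The white capsule was near (11.8, 5.9) before and (12.3, 3.0) after, so it travelled √(0.5² + 2.9²) ≈ 2.9 units.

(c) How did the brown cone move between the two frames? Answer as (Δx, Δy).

(-0.7, 1.5)

The brown cone started near (9.9, 6.8) and ended near (9.2, 8.3).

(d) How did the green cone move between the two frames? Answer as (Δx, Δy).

(-1.6, -1.6)

The green cone started near (9.0, 7.9) and ended near (7.4, 6.3).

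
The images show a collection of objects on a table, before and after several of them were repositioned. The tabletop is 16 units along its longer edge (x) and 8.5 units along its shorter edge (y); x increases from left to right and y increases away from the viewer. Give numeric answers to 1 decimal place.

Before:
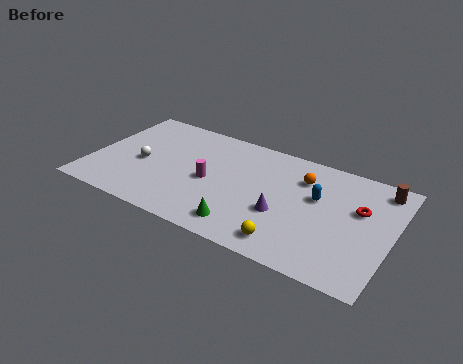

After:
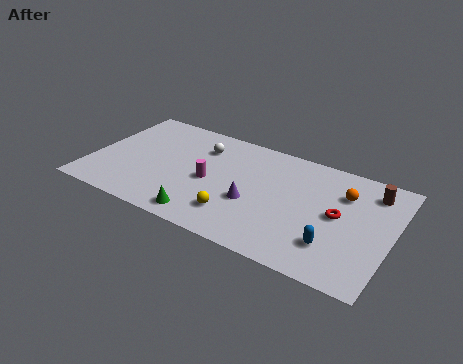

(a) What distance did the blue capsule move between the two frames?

3.2

From (12.0, 5.2) to (13.2, 2.2), the blue capsule covered √(1.2² + 3.0²) ≈ 3.2 units.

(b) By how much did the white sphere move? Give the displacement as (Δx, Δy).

(2.9, 2.6)

From the two frames, the white sphere sits at roughly (2.7, 3.8) before and (5.6, 6.4) after.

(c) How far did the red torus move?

1.3

The red torus moved from about (14.2, 5.3) to (13.2, 4.4), a distance of √(1.0² + 0.9²) ≈ 1.3.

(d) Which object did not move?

the magenta cylinder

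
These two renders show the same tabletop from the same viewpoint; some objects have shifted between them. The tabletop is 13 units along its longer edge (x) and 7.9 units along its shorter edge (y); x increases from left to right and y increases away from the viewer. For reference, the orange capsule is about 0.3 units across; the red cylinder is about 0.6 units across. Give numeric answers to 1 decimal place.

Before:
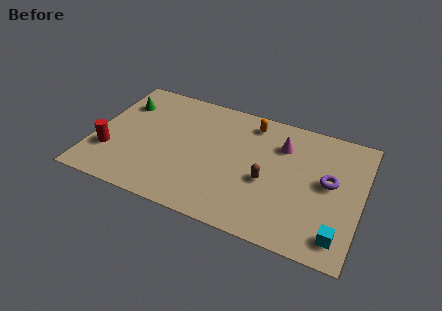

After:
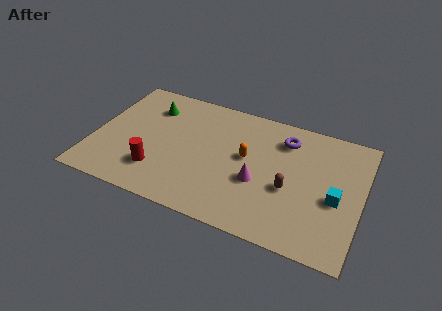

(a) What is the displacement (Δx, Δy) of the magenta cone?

(-0.9, -2.7)

The magenta cone was at about (9.0, 5.8) and moved to about (8.1, 3.1).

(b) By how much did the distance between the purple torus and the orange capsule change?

-2.2

The distance was about 4.7 in the first image and 2.5 in the second, so they moved 2.2 units closer together.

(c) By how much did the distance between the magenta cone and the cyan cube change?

-1.8

The distance was about 5.5 in the first image and 3.7 in the second, so they moved 1.8 units closer together.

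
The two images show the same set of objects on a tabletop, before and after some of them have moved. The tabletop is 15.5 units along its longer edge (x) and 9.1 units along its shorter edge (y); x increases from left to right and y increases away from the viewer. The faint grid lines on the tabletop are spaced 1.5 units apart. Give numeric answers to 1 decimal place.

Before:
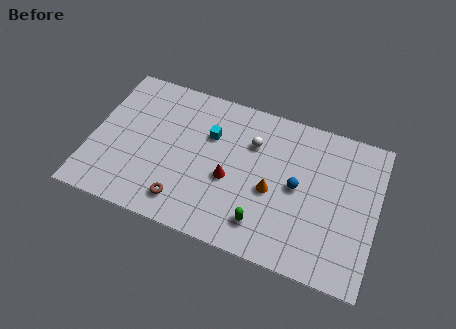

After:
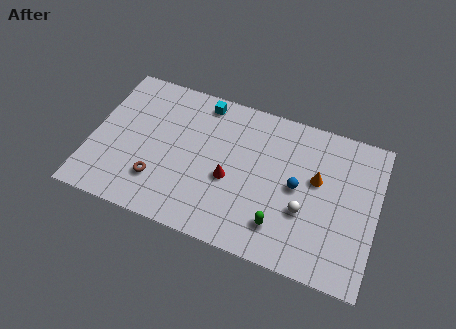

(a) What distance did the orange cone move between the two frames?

2.7

The orange cone moved from about (9.9, 3.9) to (12.2, 5.4), a distance of √(2.3² + 1.5²) ≈ 2.7.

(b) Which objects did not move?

the blue sphere and the red cone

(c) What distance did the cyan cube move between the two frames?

2.0

The cyan cube was near (6.3, 6.1) before and (5.7, 8.0) after, so it travelled √(0.6² + 1.9²) ≈ 2.0 units.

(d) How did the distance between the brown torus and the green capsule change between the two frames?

+2.4

The distance was about 4.3 in the first image and 6.7 in the second, so they moved 2.4 units further apart.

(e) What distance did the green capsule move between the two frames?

0.9

The green capsule moved from about (9.6, 1.8) to (10.5, 2.0), a distance of √(0.9² + 0.2²) ≈ 0.9.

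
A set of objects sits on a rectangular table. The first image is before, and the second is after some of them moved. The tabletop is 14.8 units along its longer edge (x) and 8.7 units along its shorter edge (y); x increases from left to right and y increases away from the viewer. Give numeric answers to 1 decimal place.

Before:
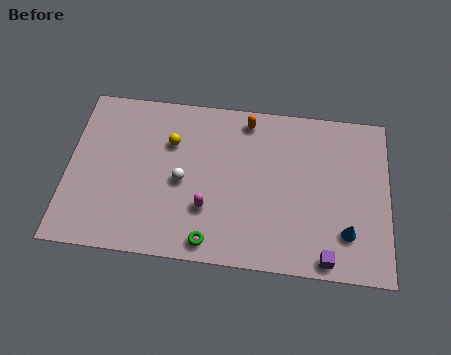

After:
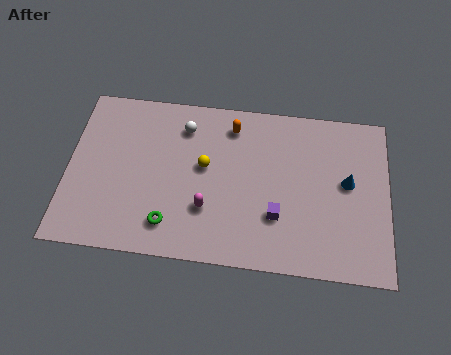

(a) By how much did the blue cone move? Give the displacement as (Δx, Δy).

(0.0, 2.6)

The blue cone was at about (12.9, 2.2) and moved to about (12.9, 4.8).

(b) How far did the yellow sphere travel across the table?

1.9

From (4.7, 6.0) to (6.3, 4.9), the yellow sphere covered √(1.6² + 1.1²) ≈ 1.9 units.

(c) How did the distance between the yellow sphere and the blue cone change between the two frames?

-2.4

Before: roughly 9.0 units apart; after: 6.6. That's 2.4 units closer together.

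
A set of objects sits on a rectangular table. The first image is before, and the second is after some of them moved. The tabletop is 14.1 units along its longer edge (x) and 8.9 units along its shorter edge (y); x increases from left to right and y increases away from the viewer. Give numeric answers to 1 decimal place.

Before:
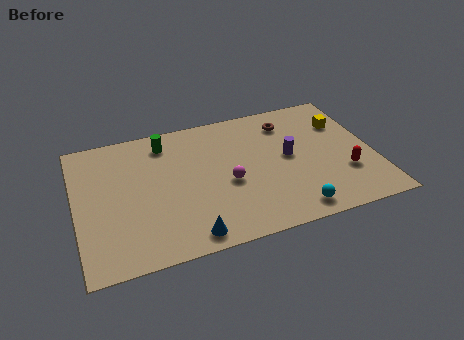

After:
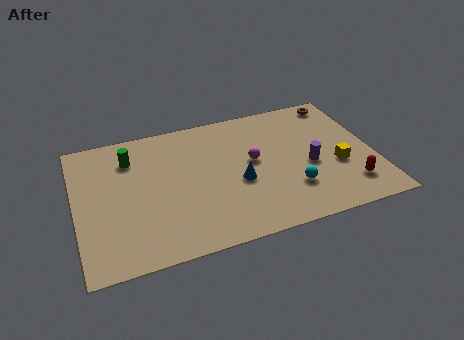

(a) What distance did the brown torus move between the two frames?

2.7

The brown torus was near (10.3, 7.1) before and (12.9, 7.9) after, so it travelled √(2.6² + 0.8²) ≈ 2.7 units.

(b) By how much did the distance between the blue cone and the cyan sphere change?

-2.2

They were about 4.9 units apart before and 2.7 after — 2.2 units closer together.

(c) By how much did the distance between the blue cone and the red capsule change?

-2.4

Before: roughly 7.8 units apart; after: 5.4. That's 2.4 units closer together.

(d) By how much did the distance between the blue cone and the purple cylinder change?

-2.9

The distance was about 6.3 in the first image and 3.4 in the second, so they moved 2.9 units closer together.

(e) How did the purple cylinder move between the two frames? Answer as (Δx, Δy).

(0.9, -0.9)

From the two frames, the purple cylinder sits at roughly (10.1, 4.7) before and (11.0, 3.8) after.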